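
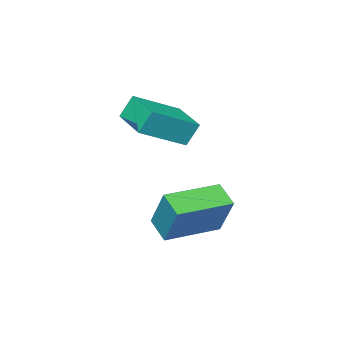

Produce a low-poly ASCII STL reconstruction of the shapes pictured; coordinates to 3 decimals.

solid 
facet normal -0.864 0.237 -0.444
outer loop
vertex 1.342 -1.677 2.054
vertex 1.89 -0.003 1.882
vertex 1.75 -1.905 1.137
endloop
endfacet
facet normal -0.309 -0.946 0.097
outer loop
vertex 3.47 -2.377 2.018
vertex 1.342 -1.677 2.054
vertex 1.75 -1.905 1.137
endloop
endfacet
facet normal -0.865 0.237 -0.443
outer loop
vertex 1.75 -1.905 1.137
vertex 1.89 -0.003 1.882
vertex 2.298 -0.231 0.964
endloop
endfacet
facet normal 0.396 -0.222 -0.891
outer loop
vertex 2.298 -0.231 0.964
vertex 3.47 -2.377 2.018
vertex 1.75 -1.905 1.137
endloop
endfacet
facet normal -0.396 0.221 0.891
outer loop
vertex 1.342 -1.677 2.054
vertex 3.61 -0.475 2.763
vertex 1.89 -0.003 1.882
endloop
endfacet
facet normal -0.310 -0.946 0.097
outer loop
vertex 3.062 -2.149 2.936
vertex 1.342 -1.677 2.054
vertex 3.47 -2.377 2.018
endloop
endfacet
facet normal -0.396 0.222 0.891
outer loop
vertex 3.062 -2.149 2.936
vertex 3.61 -0.475 2.763
vertex 1.342 -1.677 2.054
endloop
endfacet
facet normal 0.309 0.946 -0.097
outer loop
vertex 1.89 -0.003 1.882
vertex 3.61 -0.475 2.763
vertex 2.298 -0.231 0.964
endloop
endfacet
facet normal 0.396 -0.221 -0.891
outer loop
vertex 4.018 -0.703 1.846
vertex 3.47 -2.377 2.018
vertex 2.298 -0.231 0.964
endloop
endfacet
facet normal 0.310 0.946 -0.097
outer loop
vertex 2.298 -0.231 0.964
vertex 3.61 -0.475 2.763
vertex 4.018 -0.703 1.846
endloop
endfacet
facet normal 0.864 -0.237 0.443
outer loop
vertex 4.018 -0.703 1.846
vertex 3.062 -2.149 2.936
vertex 3.47 -2.377 2.018
endloop
endfacet
facet normal 0.864 -0.237 0.444
outer loop
vertex 3.61 -0.475 2.763
vertex 3.062 -2.149 2.936
vertex 4.018 -0.703 1.846
endloop
endfacet
facet normal -0.978 0.207 0.024
outer loop
vertex 1.756 0.19 -2.145
vertex 1.993 1.129 -0.545
vertex 1.934 1.097 -2.703
endloop
endfacet
facet normal -0.127 -0.502 -0.856
outer loop
vertex 4.047 0.651 -2.755
vertex 1.756 0.19 -2.145
vertex 1.934 1.097 -2.703
endloop
endfacet
facet normal -0.978 0.207 0.024
outer loop
vertex 1.934 1.097 -2.703
vertex 1.993 1.129 -0.545
vertex 2.171 2.036 -1.103
endloop
endfacet
facet normal 0.165 0.840 -0.517
outer loop
vertex 2.171 2.036 -1.103
vertex 4.047 0.651 -2.755
vertex 1.934 1.097 -2.703
endloop
endfacet
facet normal -0.165 -0.840 0.517
outer loop
vertex 1.756 0.19 -2.145
vertex 4.106 0.683 -0.597
vertex 1.993 1.129 -0.545
endloop
endfacet
facet normal -0.127 -0.502 -0.856
outer loop
vertex 3.869 -0.256 -2.197
vertex 1.756 0.19 -2.145
vertex 4.047 0.651 -2.755
endloop
endfacet
facet normal -0.165 -0.840 0.517
outer loop
vertex 3.869 -0.256 -2.197
vertex 4.106 0.683 -0.597
vertex 1.756 0.19 -2.145
endloop
endfacet
facet normal 0.127 0.502 0.856
outer loop
vertex 1.993 1.129 -0.545
vertex 4.106 0.683 -0.597
vertex 2.171 2.036 -1.103
endloop
endfacet
facet normal 0.165 0.840 -0.517
outer loop
vertex 4.284 1.59 -1.155
vertex 4.047 0.651 -2.755
vertex 2.171 2.036 -1.103
endloop
endfacet
facet normal 0.127 0.502 0.856
outer loop
vertex 2.171 2.036 -1.103
vertex 4.106 0.683 -0.597
vertex 4.284 1.59 -1.155
endloop
endfacet
facet normal 0.978 -0.207 -0.024
outer loop
vertex 4.284 1.59 -1.155
vertex 3.869 -0.256 -2.197
vertex 4.047 0.651 -2.755
endloop
endfacet
facet normal 0.978 -0.207 -0.024
outer loop
vertex 4.106 0.683 -0.597
vertex 3.869 -0.256 -2.197
vertex 4.284 1.59 -1.155
endloop
endfacet

endsolid


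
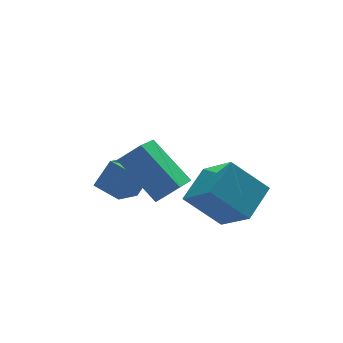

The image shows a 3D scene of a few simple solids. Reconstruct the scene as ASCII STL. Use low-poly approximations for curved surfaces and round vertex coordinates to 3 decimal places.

solid 
facet normal -0.556 -0.700 0.448
outer loop
vertex -2.011 -3.579 2.034
vertex -2.735 -2.141 3.383
vertex -2.775 -3.374 1.405
endloop
endfacet
facet normal 0.345 -0.685 -0.642
outer loop
vertex -1.745 -2.079 0.577
vertex -2.011 -3.579 2.034
vertex -2.775 -3.374 1.405
endloop
endfacet
facet normal -0.556 -0.700 0.448
outer loop
vertex -2.775 -3.374 1.405
vertex -2.735 -2.141 3.383
vertex -3.499 -1.936 2.754
endloop
endfacet
facet normal -0.756 0.203 -0.622
outer loop
vertex -3.499 -1.936 2.754
vertex -1.745 -2.079 0.577
vertex -2.775 -3.374 1.405
endloop
endfacet
facet normal 0.756 -0.203 0.622
outer loop
vertex -2.011 -3.579 2.034
vertex -1.705 -0.846 2.555
vertex -2.735 -2.141 3.383
endloop
endfacet
facet normal 0.345 -0.685 -0.642
outer loop
vertex -0.981 -2.284 1.206
vertex -2.011 -3.579 2.034
vertex -1.745 -2.079 0.577
endloop
endfacet
facet normal 0.756 -0.203 0.622
outer loop
vertex -0.981 -2.284 1.206
vertex -1.705 -0.846 2.555
vertex -2.011 -3.579 2.034
endloop
endfacet
facet normal -0.345 0.685 0.642
outer loop
vertex -2.735 -2.141 3.383
vertex -1.705 -0.846 2.555
vertex -3.499 -1.936 2.754
endloop
endfacet
facet normal -0.756 0.203 -0.622
outer loop
vertex -2.469 -0.641 1.926
vertex -1.745 -2.079 0.577
vertex -3.499 -1.936 2.754
endloop
endfacet
facet normal -0.345 0.685 0.642
outer loop
vertex -3.499 -1.936 2.754
vertex -1.705 -0.846 2.555
vertex -2.469 -0.641 1.926
endloop
endfacet
facet normal 0.556 0.700 -0.448
outer loop
vertex -2.469 -0.641 1.926
vertex -0.981 -2.284 1.206
vertex -1.745 -2.079 0.577
endloop
endfacet
facet normal 0.556 0.700 -0.448
outer loop
vertex -1.705 -0.846 2.555
vertex -0.981 -2.284 1.206
vertex -2.469 -0.641 1.926
endloop
endfacet
facet normal -0.749 -0.536 -0.390
outer loop
vertex 0.694 -3.345 -0.557
vertex -0.448 -2.646 0.677
vertex 0.309 -1.991 -1.68
endloop
endfacet
facet normal 0.627 -0.384 -0.678
outer loop
vertex 1.508 -1.134 -1.057
vertex 0.694 -3.345 -0.557
vertex 0.309 -1.991 -1.68
endloop
endfacet
facet normal -0.749 -0.536 -0.390
outer loop
vertex 0.309 -1.991 -1.68
vertex -0.448 -2.646 0.677
vertex -0.832 -1.293 -0.446
endloop
endfacet
facet normal -0.214 0.752 -0.623
outer loop
vertex -0.832 -1.293 -0.446
vertex 1.508 -1.134 -1.057
vertex 0.309 -1.991 -1.68
endloop
endfacet
facet normal 0.214 -0.752 0.624
outer loop
vertex 0.694 -3.345 -0.557
vertex 0.751 -1.789 1.3
vertex -0.448 -2.646 0.677
endloop
endfacet
facet normal 0.627 -0.384 -0.677
outer loop
vertex 1.892 -2.487 0.066
vertex 0.694 -3.345 -0.557
vertex 1.508 -1.134 -1.057
endloop
endfacet
facet normal 0.214 -0.752 0.623
outer loop
vertex 1.892 -2.487 0.066
vertex 0.751 -1.789 1.3
vertex 0.694 -3.345 -0.557
endloop
endfacet
facet normal -0.627 0.384 0.678
outer loop
vertex -0.448 -2.646 0.677
vertex 0.751 -1.789 1.3
vertex -0.832 -1.293 -0.446
endloop
endfacet
facet normal -0.214 0.752 -0.624
outer loop
vertex 0.366 -0.435 0.177
vertex 1.508 -1.134 -1.057
vertex -0.832 -1.293 -0.446
endloop
endfacet
facet normal -0.627 0.384 0.678
outer loop
vertex -0.832 -1.293 -0.446
vertex 0.751 -1.789 1.3
vertex 0.366 -0.435 0.177
endloop
endfacet
facet normal 0.749 0.536 0.390
outer loop
vertex 0.366 -0.435 0.177
vertex 1.892 -2.487 0.066
vertex 1.508 -1.134 -1.057
endloop
endfacet
facet normal 0.749 0.536 0.389
outer loop
vertex 0.751 -1.789 1.3
vertex 1.892 -2.487 0.066
vertex 0.366 -0.435 0.177
endloop
endfacet
facet normal -0.539 -0.043 -0.841
outer loop
vertex -3.094 1.177 -0.679
vertex -1.987 2.102 -1.436
vertex -2.542 0.265 -0.986
endloop
endfacet
facet normal -0.679 -0.568 0.465
outer loop
vertex -1.873 0.318 0.056
vertex -3.094 1.177 -0.679
vertex -2.542 0.265 -0.986
endloop
endfacet
facet normal -0.540 -0.043 -0.841
outer loop
vertex -2.542 0.265 -0.986
vertex -1.987 2.102 -1.436
vertex -1.435 1.19 -1.744
endloop
endfacet
facet normal 0.497 -0.822 -0.277
outer loop
vertex -1.435 1.19 -1.744
vertex -1.873 0.318 0.056
vertex -2.542 0.265 -0.986
endloop
endfacet
facet normal -0.497 0.822 0.277
outer loop
vertex -3.094 1.177 -0.679
vertex -1.318 2.155 -0.394
vertex -1.987 2.102 -1.436
endloop
endfacet
facet normal -0.679 -0.568 0.465
outer loop
vertex -2.425 1.23 0.364
vertex -3.094 1.177 -0.679
vertex -1.873 0.318 0.056
endloop
endfacet
facet normal -0.497 0.822 0.277
outer loop
vertex -2.425 1.23 0.364
vertex -1.318 2.155 -0.394
vertex -3.094 1.177 -0.679
endloop
endfacet
facet normal 0.679 0.568 -0.465
outer loop
vertex -1.987 2.102 -1.436
vertex -1.318 2.155 -0.394
vertex -1.435 1.19 -1.744
endloop
endfacet
facet normal 0.497 -0.822 -0.277
outer loop
vertex -0.766 1.243 -0.701
vertex -1.873 0.318 0.056
vertex -1.435 1.19 -1.744
endloop
endfacet
facet normal 0.680 0.568 -0.465
outer loop
vertex -1.435 1.19 -1.744
vertex -1.318 2.155 -0.394
vertex -0.766 1.243 -0.701
endloop
endfacet
facet normal 0.539 0.043 0.841
outer loop
vertex -0.766 1.243 -0.701
vertex -2.425 1.23 0.364
vertex -1.873 0.318 0.056
endloop
endfacet
facet normal 0.539 0.043 0.841
outer loop
vertex -1.318 2.155 -0.394
vertex -2.425 1.23 0.364
vertex -0.766 1.243 -0.701
endloop
endfacet

endsolid


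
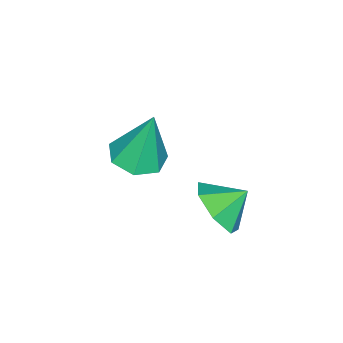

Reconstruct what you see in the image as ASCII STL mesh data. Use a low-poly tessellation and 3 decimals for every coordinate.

solid 
facet normal 0.061 -0.240 -0.969
outer loop
vertex 2.424 -2.713 0.438
vertex 1.565 -3.092 0.478
vertex 1.805 -2.207 0.274
endloop
endfacet
facet normal 0.579 0.783 0.228
outer loop
vertex 2.424 -2.713 0.438
vertex 1.805 -2.207 0.274
vertex 1.435 -2.588 2.522
endloop
endfacet
facet normal 0.062 -0.240 -0.969
outer loop
vertex 1.805 -2.207 0.274
vertex 1.565 -3.092 0.478
vertex 1.006 -2.368 0.263
endloop
endfacet
facet normal -0.198 0.971 0.132
outer loop
vertex 1.805 -2.207 0.274
vertex 1.006 -2.368 0.263
vertex 1.435 -2.588 2.522
endloop
endfacet
facet normal 0.061 -0.240 -0.969
outer loop
vertex 1.006 -2.368 0.263
vertex 1.565 -3.092 0.478
vertex 0.627 -3.074 0.414
endloop
endfacet
facet normal -0.842 0.497 0.208
outer loop
vertex 1.006 -2.368 0.263
vertex 0.627 -3.074 0.414
vertex 1.435 -2.588 2.522
endloop
endfacet
facet normal 0.062 -0.239 -0.969
outer loop
vertex 0.627 -3.074 0.414
vertex 1.565 -3.092 0.478
vertex 0.954 -3.794 0.612
endloop
endfacet
facet normal -0.871 -0.286 0.400
outer loop
vertex 0.627 -3.074 0.414
vertex 0.954 -3.794 0.612
vertex 1.435 -2.588 2.522
endloop
endfacet
facet normal 0.061 -0.238 -0.969
outer loop
vertex 0.954 -3.794 0.612
vertex 1.565 -3.092 0.478
vertex 1.741 -3.986 0.709
endloop
endfacet
facet normal -0.261 -0.785 0.562
outer loop
vertex 0.954 -3.794 0.612
vertex 1.741 -3.986 0.709
vertex 1.435 -2.588 2.522
endloop
endfacet
facet normal 0.061 -0.238 -0.969
outer loop
vertex 1.741 -3.986 0.709
vertex 1.565 -3.092 0.478
vertex 2.395 -3.505 0.632
endloop
endfacet
facet normal 0.528 -0.627 0.573
outer loop
vertex 1.741 -3.986 0.709
vertex 2.395 -3.505 0.632
vertex 1.435 -2.588 2.522
endloop
endfacet
facet normal 0.061 -0.240 -0.969
outer loop
vertex 2.395 -3.505 0.632
vertex 1.565 -3.092 0.478
vertex 2.424 -2.713 0.438
endloop
endfacet
facet normal 0.903 0.071 0.424
outer loop
vertex 2.395 -3.505 0.632
vertex 2.424 -2.713 0.438
vertex 1.435 -2.588 2.522
endloop
endfacet
facet normal 0.565 -0.598 -0.568
outer loop
vertex 2.922 -0.246 1.264
vertex 2.491 0.151 0.417
vertex 3.332 0.469 0.919
endloop
endfacet
facet normal 0.160 0.353 0.922
outer loop
vertex 2.922 -0.246 1.264
vertex 3.332 0.469 0.919
vertex 1.869 0.809 1.043
endloop
endfacet
facet normal 0.565 -0.599 -0.568
outer loop
vertex 3.332 0.469 0.919
vertex 2.491 0.151 0.417
vertex 3.109 0.944 0.196
endloop
endfacet
facet normal 0.237 0.844 0.481
outer loop
vertex 3.332 0.469 0.919
vertex 3.109 0.944 0.196
vertex 1.869 0.809 1.043
endloop
endfacet
facet normal 0.564 -0.598 -0.569
outer loop
vertex 3.109 0.944 0.196
vertex 2.491 0.151 0.417
vertex 2.42 0.823 -0.36
endloop
endfacet
facet normal -0.138 0.989 -0.044
outer loop
vertex 3.109 0.944 0.196
vertex 2.42 0.823 -0.36
vertex 1.869 0.809 1.043
endloop
endfacet
facet normal 0.565 -0.598 -0.569
outer loop
vertex 2.42 0.823 -0.36
vertex 2.491 0.151 0.417
vertex 1.784 0.195 -0.331
endloop
endfacet
facet normal -0.684 0.681 -0.262
outer loop
vertex 2.42 0.823 -0.36
vertex 1.784 0.195 -0.331
vertex 1.869 0.809 1.043
endloop
endfacet
facet normal 0.564 -0.599 -0.568
outer loop
vertex 1.784 0.195 -0.331
vertex 2.491 0.151 0.417
vertex 1.68 -0.466 0.262
endloop
endfacet
facet normal -0.989 0.150 -0.006
outer loop
vertex 1.784 0.195 -0.331
vertex 1.68 -0.466 0.262
vertex 1.869 0.809 1.043
endloop
endfacet
facet normal 0.564 -0.599 -0.568
outer loop
vertex 1.68 -0.466 0.262
vertex 2.491 0.151 0.417
vertex 2.187 -0.662 0.972
endloop
endfacet
facet normal -0.822 -0.203 0.531
outer loop
vertex 1.68 -0.466 0.262
vertex 2.187 -0.662 0.972
vertex 1.869 0.809 1.043
endloop
endfacet
facet normal 0.565 -0.599 -0.568
outer loop
vertex 2.187 -0.662 0.972
vertex 2.491 0.151 0.417
vertex 2.922 -0.246 1.264
endloop
endfacet
facet normal -0.311 -0.113 0.944
outer loop
vertex 2.187 -0.662 0.972
vertex 2.922 -0.246 1.264
vertex 1.869 0.809 1.043
endloop
endfacet

endsolid


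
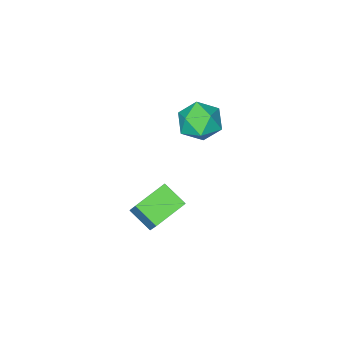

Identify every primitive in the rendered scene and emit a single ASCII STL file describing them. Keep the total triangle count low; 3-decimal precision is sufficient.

solid 
facet normal -0.959 -0.014 0.284
outer loop
vertex -1.223 -0.828 -2.448
vertex -0.825 0.121 -1.058
vertex -1.467 0.392 -3.211
endloop
endfacet
facet normal -0.230 -0.549 -0.804
outer loop
vertex 0.325 0.419 -3.742
vertex -1.223 -0.828 -2.448
vertex -1.467 0.392 -3.211
endloop
endfacet
facet normal -0.959 -0.015 0.284
outer loop
vertex -1.467 0.392 -3.211
vertex -0.825 0.121 -1.058
vertex -1.07 1.341 -1.821
endloop
endfacet
facet normal -0.168 0.836 -0.523
outer loop
vertex -1.07 1.341 -1.821
vertex 0.325 0.419 -3.742
vertex -1.467 0.392 -3.211
endloop
endfacet
facet normal 0.167 -0.836 0.523
outer loop
vertex -1.223 -0.828 -2.448
vertex 0.967 0.148 -1.589
vertex -0.825 0.121 -1.058
endloop
endfacet
facet normal -0.230 -0.549 -0.804
outer loop
vertex 0.57 -0.801 -2.979
vertex -1.223 -0.828 -2.448
vertex 0.325 0.419 -3.742
endloop
endfacet
facet normal 0.167 -0.836 0.523
outer loop
vertex 0.57 -0.801 -2.979
vertex 0.967 0.148 -1.589
vertex -1.223 -0.828 -2.448
endloop
endfacet
facet normal 0.230 0.549 0.804
outer loop
vertex -0.825 0.121 -1.058
vertex 0.967 0.148 -1.589
vertex -1.07 1.341 -1.821
endloop
endfacet
facet normal -0.167 0.836 -0.523
outer loop
vertex 0.723 1.368 -2.352
vertex 0.325 0.419 -3.742
vertex -1.07 1.341 -1.821
endloop
endfacet
facet normal 0.230 0.549 0.804
outer loop
vertex -1.07 1.341 -1.821
vertex 0.967 0.148 -1.589
vertex 0.723 1.368 -2.352
endloop
endfacet
facet normal 0.959 0.015 -0.284
outer loop
vertex 0.723 1.368 -2.352
vertex 0.57 -0.801 -2.979
vertex 0.325 0.419 -3.742
endloop
endfacet
facet normal 0.959 0.014 -0.284
outer loop
vertex 0.967 0.148 -1.589
vertex 0.57 -0.801 -2.979
vertex 0.723 1.368 -2.352
endloop
endfacet
facet normal -0.566 0.705 0.428
outer loop
vertex -3.009 1.61 2.853
vertex -3.545 0.786 3.501
vertex -2.576 1.316 3.909
endloop
endfacet
facet normal 0.070 0.968 0.241
outer loop
vertex -3.009 1.61 2.853
vertex -2.576 1.316 3.909
vertex -1.847 1.489 3.0
endloop
endfacet
facet normal 0.150 0.874 -0.463
outer loop
vertex -3.009 1.61 2.853
vertex -1.847 1.489 3.0
vertex -2.365 1.065 2.032
endloop
endfacet
facet normal -0.438 0.552 -0.710
outer loop
vertex -3.009 1.61 2.853
vertex -2.365 1.065 2.032
vertex -3.415 0.63 2.341
endloop
endfacet
facet normal -0.880 0.448 -0.159
outer loop
vertex -3.009 1.61 2.853
vertex -3.415 0.63 2.341
vertex -3.545 0.786 3.501
endloop
endfacet
facet normal 0.574 0.586 0.572
outer loop
vertex -1.847 1.489 3.0
vertex -2.576 1.316 3.909
vertex -1.665 0.59 3.739
endloop
endfacet
facet normal -0.456 0.159 0.876
outer loop
vertex -2.576 1.316 3.909
vertex -3.545 0.786 3.501
vertex -2.715 0.155 4.048
endloop
endfacet
facet normal -0.964 -0.256 -0.074
outer loop
vertex -3.545 0.786 3.501
vertex -3.415 0.63 2.341
vertex -3.233 -0.269 3.08
endloop
endfacet
facet normal -0.248 -0.086 -0.965
outer loop
vertex -3.415 0.63 2.341
vertex -2.365 1.065 2.032
vertex -2.504 -0.096 2.171
endloop
endfacet
facet normal 0.702 0.433 -0.565
outer loop
vertex -2.365 1.065 2.032
vertex -1.847 1.489 3.0
vertex -1.535 0.434 2.579
endloop
endfacet
facet normal 0.438 -0.552 0.710
outer loop
vertex -2.071 -0.39 3.227
vertex -1.665 0.59 3.739
vertex -2.715 0.155 4.048
endloop
endfacet
facet normal -0.150 -0.874 0.463
outer loop
vertex -2.071 -0.39 3.227
vertex -2.715 0.155 4.048
vertex -3.233 -0.269 3.08
endloop
endfacet
facet normal -0.070 -0.968 -0.241
outer loop
vertex -2.071 -0.39 3.227
vertex -3.233 -0.269 3.08
vertex -2.504 -0.096 2.171
endloop
endfacet
facet normal 0.566 -0.705 -0.428
outer loop
vertex -2.071 -0.39 3.227
vertex -2.504 -0.096 2.171
vertex -1.535 0.434 2.579
endloop
endfacet
facet normal 0.880 -0.448 0.159
outer loop
vertex -2.071 -0.39 3.227
vertex -1.535 0.434 2.579
vertex -1.665 0.59 3.739
endloop
endfacet
facet normal 0.248 0.086 0.965
outer loop
vertex -2.715 0.155 4.048
vertex -1.665 0.59 3.739
vertex -2.576 1.316 3.909
endloop
endfacet
facet normal -0.702 -0.433 0.565
outer loop
vertex -3.233 -0.269 3.08
vertex -2.715 0.155 4.048
vertex -3.545 0.786 3.501
endloop
endfacet
facet normal -0.574 -0.586 -0.572
outer loop
vertex -2.504 -0.096 2.171
vertex -3.233 -0.269 3.08
vertex -3.415 0.63 2.341
endloop
endfacet
facet normal 0.456 -0.159 -0.876
outer loop
vertex -1.535 0.434 2.579
vertex -2.504 -0.096 2.171
vertex -2.365 1.065 2.032
endloop
endfacet
facet normal 0.964 0.256 0.074
outer loop
vertex -1.665 0.59 3.739
vertex -1.535 0.434 2.579
vertex -1.847 1.489 3.0
endloop
endfacet

endsolid


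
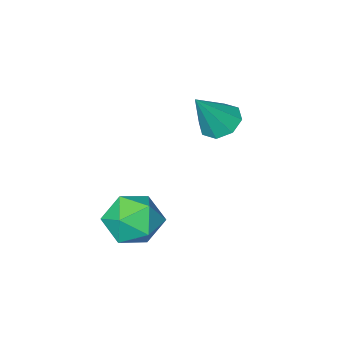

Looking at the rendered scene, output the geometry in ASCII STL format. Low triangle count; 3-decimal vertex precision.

solid 
facet normal -0.569 -0.021 -0.822
outer loop
vertex -3.789 3.87 2.224
vertex -4.266 3.372 2.567
vertex -4.224 4.139 2.518
endloop
endfacet
facet normal 0.555 0.830 0.062
outer loop
vertex -3.789 3.87 2.224
vertex -4.224 4.139 2.518
vertex -3.294 3.408 3.973
endloop
endfacet
facet normal -0.569 -0.021 -0.822
outer loop
vertex -4.224 4.139 2.518
vertex -4.266 3.372 2.567
vertex -4.683 3.959 2.84
endloop
endfacet
facet normal -0.024 0.887 0.461
outer loop
vertex -4.224 4.139 2.518
vertex -4.683 3.959 2.84
vertex -3.294 3.408 3.973
endloop
endfacet
facet normal -0.568 -0.021 -0.823
outer loop
vertex -4.683 3.959 2.84
vertex -4.266 3.372 2.567
vertex -4.898 3.435 3.002
endloop
endfacet
facet normal -0.462 0.430 0.776
outer loop
vertex -4.683 3.959 2.84
vertex -4.898 3.435 3.002
vertex -3.294 3.408 3.973
endloop
endfacet
facet normal -0.568 -0.021 -0.823
outer loop
vertex -4.898 3.435 3.002
vertex -4.266 3.372 2.567
vertex -4.743 2.874 2.909
endloop
endfacet
facet normal -0.501 -0.275 0.821
outer loop
vertex -4.898 3.435 3.002
vertex -4.743 2.874 2.909
vertex -3.294 3.408 3.973
endloop
endfacet
facet normal -0.568 -0.021 -0.823
outer loop
vertex -4.743 2.874 2.909
vertex -4.266 3.372 2.567
vertex -4.309 2.605 2.616
endloop
endfacet
facet normal -0.119 -0.813 0.570
outer loop
vertex -4.743 2.874 2.909
vertex -4.309 2.605 2.616
vertex -3.294 3.408 3.973
endloop
endfacet
facet normal -0.568 -0.021 -0.823
outer loop
vertex -4.309 2.605 2.616
vertex -4.266 3.372 2.567
vertex -3.849 2.785 2.294
endloop
endfacet
facet normal 0.461 -0.871 0.171
outer loop
vertex -4.309 2.605 2.616
vertex -3.849 2.785 2.294
vertex -3.294 3.408 3.973
endloop
endfacet
facet normal -0.568 -0.021 -0.823
outer loop
vertex -3.849 2.785 2.294
vertex -4.266 3.372 2.567
vertex -3.634 3.309 2.132
endloop
endfacet
facet normal 0.899 -0.413 -0.144
outer loop
vertex -3.849 2.785 2.294
vertex -3.634 3.309 2.132
vertex -3.294 3.408 3.973
endloop
endfacet
facet normal -0.568 -0.022 -0.823
outer loop
vertex -3.634 3.309 2.132
vertex -4.266 3.372 2.567
vertex -3.789 3.87 2.224
endloop
endfacet
facet normal 0.938 0.290 -0.189
outer loop
vertex -3.634 3.309 2.132
vertex -3.789 3.87 2.224
vertex -3.294 3.408 3.973
endloop
endfacet
facet normal -0.423 0.819 -0.386
outer loop
vertex -0.962 4.367 -1.206
vertex -1.622 4.418 -0.375
vertex -0.685 4.918 -0.341
endloop
endfacet
facet normal 0.263 0.773 -0.577
outer loop
vertex -0.962 4.367 -1.206
vertex -0.685 4.918 -0.341
vertex 0.031 4.307 -0.833
endloop
endfacet
facet normal 0.356 0.155 -0.922
outer loop
vertex -0.962 4.367 -1.206
vertex 0.031 4.307 -0.833
vertex -0.463 3.43 -1.171
endloop
endfacet
facet normal -0.274 -0.181 -0.945
outer loop
vertex -0.962 4.367 -1.206
vertex -0.463 3.43 -1.171
vertex -1.484 3.498 -0.888
endloop
endfacet
facet normal -0.755 0.229 -0.614
outer loop
vertex -0.962 4.367 -1.206
vertex -1.484 3.498 -0.888
vertex -1.622 4.418 -0.375
endloop
endfacet
facet normal 0.656 0.754 0.018
outer loop
vertex 0.031 4.307 -0.833
vertex -0.685 4.918 -0.341
vertex -0.016 4.322 0.228
endloop
endfacet
facet normal -0.454 0.829 0.326
outer loop
vertex -0.685 4.918 -0.341
vertex -1.622 4.418 -0.375
vertex -1.037 4.39 0.511
endloop
endfacet
facet normal -0.991 -0.125 -0.042
outer loop
vertex -1.622 4.418 -0.375
vertex -1.484 3.498 -0.888
vertex -1.531 3.513 0.173
endloop
endfacet
facet normal -0.212 -0.789 -0.577
outer loop
vertex -1.484 3.498 -0.888
vertex -0.463 3.43 -1.171
vertex -0.815 2.902 -0.319
endloop
endfacet
facet normal 0.805 -0.246 -0.540
outer loop
vertex -0.463 3.43 -1.171
vertex 0.031 4.307 -0.833
vertex 0.122 3.402 -0.285
endloop
endfacet
facet normal 0.274 0.181 0.945
outer loop
vertex -0.538 3.453 0.546
vertex -0.016 4.322 0.228
vertex -1.037 4.39 0.511
endloop
endfacet
facet normal -0.356 -0.155 0.922
outer loop
vertex -0.538 3.453 0.546
vertex -1.037 4.39 0.511
vertex -1.531 3.513 0.173
endloop
endfacet
facet normal -0.263 -0.773 0.577
outer loop
vertex -0.538 3.453 0.546
vertex -1.531 3.513 0.173
vertex -0.815 2.902 -0.319
endloop
endfacet
facet normal 0.423 -0.819 0.386
outer loop
vertex -0.538 3.453 0.546
vertex -0.815 2.902 -0.319
vertex 0.122 3.402 -0.285
endloop
endfacet
facet normal 0.755 -0.229 0.614
outer loop
vertex -0.538 3.453 0.546
vertex 0.122 3.402 -0.285
vertex -0.016 4.322 0.228
endloop
endfacet
facet normal 0.212 0.789 0.577
outer loop
vertex -1.037 4.39 0.511
vertex -0.016 4.322 0.228
vertex -0.685 4.918 -0.341
endloop
endfacet
facet normal -0.805 0.246 0.540
outer loop
vertex -1.531 3.513 0.173
vertex -1.037 4.39 0.511
vertex -1.622 4.418 -0.375
endloop
endfacet
facet normal -0.656 -0.754 -0.018
outer loop
vertex -0.815 2.902 -0.319
vertex -1.531 3.513 0.173
vertex -1.484 3.498 -0.888
endloop
endfacet
facet normal 0.454 -0.829 -0.326
outer loop
vertex 0.122 3.402 -0.285
vertex -0.815 2.902 -0.319
vertex -0.463 3.43 -1.171
endloop
endfacet
facet normal 0.991 0.125 0.042
outer loop
vertex -0.016 4.322 0.228
vertex 0.122 3.402 -0.285
vertex 0.031 4.307 -0.833
endloop
endfacet

endsolid


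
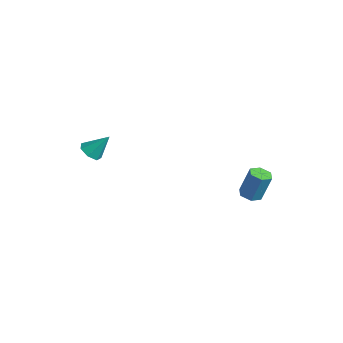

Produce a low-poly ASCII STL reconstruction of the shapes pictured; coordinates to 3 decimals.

solid 
facet normal -0.342 -0.560 -0.754
outer loop
vertex -3.548 -3.372 -0.004
vertex -3.79 -3.772 0.403
vertex -4.053 -3.271 0.15
endloop
endfacet
facet normal 0.118 0.963 -0.243
outer loop
vertex -3.548 -3.372 -0.004
vertex -4.053 -3.271 0.15
vertex -3.35 -3.048 1.377
endloop
endfacet
facet normal -0.340 -0.560 -0.755
outer loop
vertex -4.053 -3.271 0.15
vertex -3.79 -3.772 0.403
vertex -4.361 -3.548 0.494
endloop
endfacet
facet normal -0.550 0.818 0.166
outer loop
vertex -4.053 -3.271 0.15
vertex -4.361 -3.548 0.494
vertex -3.35 -3.048 1.377
endloop
endfacet
facet normal -0.341 -0.562 -0.754
outer loop
vertex -4.361 -3.548 0.494
vertex -3.79 -3.772 0.403
vertex -4.238 -3.993 0.77
endloop
endfacet
facet normal -0.702 0.225 0.676
outer loop
vertex -4.361 -3.548 0.494
vertex -4.238 -3.993 0.77
vertex -3.35 -3.048 1.377
endloop
endfacet
facet normal -0.341 -0.562 -0.754
outer loop
vertex -4.238 -3.993 0.77
vertex -3.79 -3.772 0.403
vertex -3.778 -4.272 0.77
endloop
endfacet
facet normal -0.224 -0.369 0.902
outer loop
vertex -4.238 -3.993 0.77
vertex -3.778 -4.272 0.77
vertex -3.35 -3.048 1.377
endloop
endfacet
facet normal -0.340 -0.562 -0.754
outer loop
vertex -3.778 -4.272 0.77
vertex -3.79 -3.772 0.403
vertex -3.326 -4.174 0.493
endloop
endfacet
facet normal 0.526 -0.518 0.674
outer loop
vertex -3.778 -4.272 0.77
vertex -3.326 -4.174 0.493
vertex -3.35 -3.048 1.377
endloop
endfacet
facet normal -0.340 -0.561 -0.755
outer loop
vertex -3.326 -4.174 0.493
vertex -3.79 -3.772 0.403
vertex -3.224 -3.773 0.149
endloop
endfacet
facet normal 0.980 -0.108 0.165
outer loop
vertex -3.326 -4.174 0.493
vertex -3.224 -3.773 0.149
vertex -3.35 -3.048 1.377
endloop
endfacet
facet normal -0.339 -0.562 -0.754
outer loop
vertex -3.224 -3.773 0.149
vertex -3.79 -3.772 0.403
vertex -3.548 -3.372 -0.004
endloop
endfacet
facet normal 0.798 0.552 -0.244
outer loop
vertex -3.224 -3.773 0.149
vertex -3.548 -3.372 -0.004
vertex -3.35 -3.048 1.377
endloop
endfacet
facet normal -0.195 -0.240 -0.951
outer loop
vertex 0.44 2.023 -2.425
vertex -0.056 2.3 -2.393
vertex 0.414 2.576 -2.559
endloop
endfacet
facet normal 0.980 -0.003 -0.201
outer loop
vertex 0.44 2.023 -2.425
vertex 0.414 2.576 -2.559
vertex 0.733 2.382 -0.999
endloop
endfacet
facet normal 0.980 -0.002 -0.201
outer loop
vertex 0.733 2.382 -0.999
vertex 0.414 2.576 -2.559
vertex 0.707 2.935 -1.132
endloop
endfacet
facet normal 0.194 0.238 0.952
outer loop
vertex 0.733 2.382 -0.999
vertex 0.707 2.935 -1.132
vertex 0.236 2.66 -0.967
endloop
endfacet
facet normal -0.195 -0.239 -0.951
outer loop
vertex 0.414 2.576 -2.559
vertex -0.056 2.3 -2.393
vertex -0.082 2.854 -2.527
endloop
endfacet
facet normal 0.451 0.839 -0.304
outer loop
vertex 0.414 2.576 -2.559
vertex -0.082 2.854 -2.527
vertex 0.707 2.935 -1.132
endloop
endfacet
facet normal 0.451 0.839 -0.304
outer loop
vertex 0.707 2.935 -1.132
vertex -0.082 2.854 -2.527
vertex 0.21 3.213 -1.101
endloop
endfacet
facet normal 0.193 0.240 0.951
outer loop
vertex 0.707 2.935 -1.132
vertex 0.21 3.213 -1.101
vertex 0.236 2.66 -0.967
endloop
endfacet
facet normal -0.195 -0.239 -0.951
outer loop
vertex -0.082 2.854 -2.527
vertex -0.056 2.3 -2.393
vertex -0.553 2.578 -2.361
endloop
endfacet
facet normal -0.530 0.842 -0.103
outer loop
vertex -0.082 2.854 -2.527
vertex -0.553 2.578 -2.361
vertex 0.21 3.213 -1.101
endloop
endfacet
facet normal -0.530 0.841 -0.103
outer loop
vertex 0.21 3.213 -1.101
vertex -0.553 2.578 -2.361
vertex -0.26 2.937 -0.935
endloop
endfacet
facet normal 0.195 0.240 0.951
outer loop
vertex 0.21 3.213 -1.101
vertex -0.26 2.937 -0.935
vertex 0.236 2.66 -0.967
endloop
endfacet
facet normal -0.194 -0.238 -0.952
outer loop
vertex -0.553 2.578 -2.361
vertex -0.056 2.3 -2.393
vertex -0.527 2.025 -2.228
endloop
endfacet
facet normal -0.980 0.002 0.201
outer loop
vertex -0.553 2.578 -2.361
vertex -0.527 2.025 -2.228
vertex -0.26 2.937 -0.935
endloop
endfacet
facet normal -0.980 0.003 0.201
outer loop
vertex -0.26 2.937 -0.935
vertex -0.527 2.025 -2.228
vertex -0.234 2.384 -0.801
endloop
endfacet
facet normal 0.195 0.240 0.951
outer loop
vertex -0.26 2.937 -0.935
vertex -0.234 2.384 -0.801
vertex 0.236 2.66 -0.967
endloop
endfacet
facet normal -0.193 -0.240 -0.951
outer loop
vertex -0.527 2.025 -2.228
vertex -0.056 2.3 -2.393
vertex -0.03 1.747 -2.259
endloop
endfacet
facet normal -0.451 -0.839 0.304
outer loop
vertex -0.527 2.025 -2.228
vertex -0.03 1.747 -2.259
vertex -0.234 2.384 -0.801
endloop
endfacet
facet normal -0.451 -0.839 0.304
outer loop
vertex -0.234 2.384 -0.801
vertex -0.03 1.747 -2.259
vertex 0.262 2.106 -0.833
endloop
endfacet
facet normal 0.195 0.239 0.951
outer loop
vertex -0.234 2.384 -0.801
vertex 0.262 2.106 -0.833
vertex 0.236 2.66 -0.967
endloop
endfacet
facet normal -0.195 -0.240 -0.951
outer loop
vertex -0.03 1.747 -2.259
vertex -0.056 2.3 -2.393
vertex 0.44 2.023 -2.425
endloop
endfacet
facet normal 0.531 -0.841 0.103
outer loop
vertex -0.03 1.747 -2.259
vertex 0.44 2.023 -2.425
vertex 0.262 2.106 -0.833
endloop
endfacet
facet normal 0.530 -0.842 0.103
outer loop
vertex 0.262 2.106 -0.833
vertex 0.44 2.023 -2.425
vertex 0.733 2.382 -0.999
endloop
endfacet
facet normal 0.195 0.239 0.951
outer loop
vertex 0.262 2.106 -0.833
vertex 0.733 2.382 -0.999
vertex 0.236 2.66 -0.967
endloop
endfacet

endsolid


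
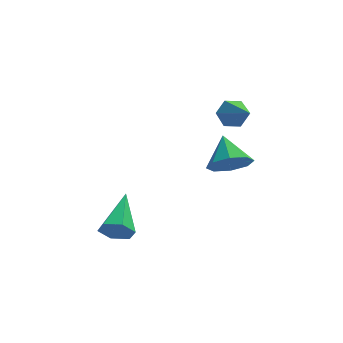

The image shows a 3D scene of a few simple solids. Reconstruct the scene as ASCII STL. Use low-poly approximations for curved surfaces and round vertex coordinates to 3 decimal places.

solid 
facet normal 0.082 -0.832 -0.549
outer loop
vertex 1.716 -1.339 0.338
vertex 1.148 -0.98 -0.29
vertex 2.059 -0.977 -0.159
endloop
endfacet
facet normal 0.704 0.247 0.666
outer loop
vertex 1.716 -1.339 0.338
vertex 2.059 -0.977 -0.159
vertex 1.032 0.2 0.49
endloop
endfacet
facet normal 0.082 -0.832 -0.549
outer loop
vertex 2.059 -0.977 -0.159
vertex 1.148 -0.98 -0.29
vertex 1.868 -0.617 -0.733
endloop
endfacet
facet normal 0.781 0.613 0.124
outer loop
vertex 2.059 -0.977 -0.159
vertex 1.868 -0.617 -0.733
vertex 1.032 0.2 0.49
endloop
endfacet
facet normal 0.081 -0.831 -0.550
outer loop
vertex 1.868 -0.617 -0.733
vertex 1.148 -0.98 -0.29
vertex 1.256 -0.469 -1.047
endloop
endfacet
facet normal 0.376 0.868 -0.323
outer loop
vertex 1.868 -0.617 -0.733
vertex 1.256 -0.469 -1.047
vertex 1.032 0.2 0.49
endloop
endfacet
facet normal 0.083 -0.831 -0.549
outer loop
vertex 1.256 -0.469 -1.047
vertex 1.148 -0.98 -0.29
vertex 0.581 -0.621 -0.919
endloop
endfacet
facet normal -0.274 0.866 -0.417
outer loop
vertex 1.256 -0.469 -1.047
vertex 0.581 -0.621 -0.919
vertex 1.032 0.2 0.49
endloop
endfacet
facet normal 0.083 -0.831 -0.550
outer loop
vertex 0.581 -0.621 -0.919
vertex 1.148 -0.98 -0.29
vertex 0.238 -0.984 -0.422
endloop
endfacet
facet normal -0.789 0.607 -0.101
outer loop
vertex 0.581 -0.621 -0.919
vertex 0.238 -0.984 -0.422
vertex 1.032 0.2 0.49
endloop
endfacet
facet normal 0.083 -0.832 -0.549
outer loop
vertex 0.238 -0.984 -0.422
vertex 1.148 -0.98 -0.29
vertex 0.429 -1.344 0.152
endloop
endfacet
facet normal -0.865 0.242 0.439
outer loop
vertex 0.238 -0.984 -0.422
vertex 0.429 -1.344 0.152
vertex 1.032 0.2 0.49
endloop
endfacet
facet normal 0.082 -0.831 -0.550
outer loop
vertex 0.429 -1.344 0.152
vertex 1.148 -0.98 -0.29
vertex 1.041 -1.492 0.467
endloop
endfacet
facet normal -0.460 -0.015 0.888
outer loop
vertex 0.429 -1.344 0.152
vertex 1.041 -1.492 0.467
vertex 1.032 0.2 0.49
endloop
endfacet
facet normal 0.083 -0.831 -0.550
outer loop
vertex 1.041 -1.492 0.467
vertex 1.148 -0.98 -0.29
vertex 1.716 -1.339 0.338
endloop
endfacet
facet normal 0.190 -0.012 0.982
outer loop
vertex 1.041 -1.492 0.467
vertex 1.716 -1.339 0.338
vertex 1.032 0.2 0.49
endloop
endfacet
facet normal -0.219 0.798 -0.561
outer loop
vertex 2.225 3.316 -1.349
vertex 1.944 3.637 -0.782
vertex 2.633 3.721 -0.932
endloop
endfacet
facet normal 0.818 -0.422 -0.390
outer loop
vertex 2.225 3.316 -1.349
vertex 2.633 3.721 -0.932
vertex 2.376 2.063 0.322
endloop
endfacet
facet normal -0.219 0.799 -0.560
outer loop
vertex 2.633 3.721 -0.932
vertex 1.944 3.637 -0.782
vertex 2.352 4.041 -0.365
endloop
endfacet
facet normal 0.916 0.141 0.374
outer loop
vertex 2.633 3.721 -0.932
vertex 2.352 4.041 -0.365
vertex 2.376 2.063 0.322
endloop
endfacet
facet normal -0.218 0.799 -0.560
outer loop
vertex 2.352 4.041 -0.365
vertex 1.944 3.637 -0.782
vertex 1.663 3.958 -0.215
endloop
endfacet
facet normal 0.164 0.325 0.931
outer loop
vertex 2.352 4.041 -0.365
vertex 1.663 3.958 -0.215
vertex 2.376 2.063 0.322
endloop
endfacet
facet normal -0.219 0.798 -0.561
outer loop
vertex 1.663 3.958 -0.215
vertex 1.944 3.637 -0.782
vertex 1.255 3.553 -0.632
endloop
endfacet
facet normal -0.687 -0.053 0.724
outer loop
vertex 1.663 3.958 -0.215
vertex 1.255 3.553 -0.632
vertex 2.376 2.063 0.322
endloop
endfacet
facet normal -0.219 0.798 -0.561
outer loop
vertex 1.255 3.553 -0.632
vertex 1.944 3.637 -0.782
vertex 1.536 3.232 -1.199
endloop
endfacet
facet normal -0.786 -0.617 -0.040
outer loop
vertex 1.255 3.553 -0.632
vertex 1.536 3.232 -1.199
vertex 2.376 2.063 0.322
endloop
endfacet
facet normal -0.219 0.798 -0.561
outer loop
vertex 1.536 3.232 -1.199
vertex 1.944 3.637 -0.782
vertex 2.225 3.316 -1.349
endloop
endfacet
facet normal -0.032 -0.801 -0.598
outer loop
vertex 1.536 3.232 -1.199
vertex 2.225 3.316 -1.349
vertex 2.376 2.063 0.322
endloop
endfacet
facet normal -0.267 -0.894 -0.359
outer loop
vertex -2.95 -1.252 -3.188
vertex -3.153 -0.932 -3.835
vertex -2.451 -1.179 -3.742
endloop
endfacet
facet normal 0.745 -0.144 0.652
outer loop
vertex -2.95 -1.252 -3.188
vertex -2.451 -1.179 -3.742
vertex -2.607 0.892 -3.105
endloop
endfacet
facet normal -0.268 -0.895 -0.357
outer loop
vertex -2.451 -1.179 -3.742
vertex -3.153 -0.932 -3.835
vertex -2.653 -0.86 -4.39
endloop
endfacet
facet normal 0.963 0.143 -0.230
outer loop
vertex -2.451 -1.179 -3.742
vertex -2.653 -0.86 -4.39
vertex -2.607 0.892 -3.105
endloop
endfacet
facet normal -0.268 -0.895 -0.357
outer loop
vertex -2.653 -0.86 -4.39
vertex -3.153 -0.932 -3.835
vertex -3.355 -0.613 -4.483
endloop
endfacet
facet normal 0.299 0.559 -0.773
outer loop
vertex -2.653 -0.86 -4.39
vertex -3.355 -0.613 -4.483
vertex -2.607 0.892 -3.105
endloop
endfacet
facet normal -0.267 -0.895 -0.357
outer loop
vertex -3.355 -0.613 -4.483
vertex -3.153 -0.932 -3.835
vertex -3.855 -0.685 -3.929
endloop
endfacet
facet normal -0.581 0.687 -0.435
outer loop
vertex -3.355 -0.613 -4.483
vertex -3.855 -0.685 -3.929
vertex -2.607 0.892 -3.105
endloop
endfacet
facet normal -0.267 -0.895 -0.358
outer loop
vertex -3.855 -0.685 -3.929
vertex -3.153 -0.932 -3.835
vertex -3.652 -1.005 -3.281
endloop
endfacet
facet normal -0.800 0.399 0.448
outer loop
vertex -3.855 -0.685 -3.929
vertex -3.652 -1.005 -3.281
vertex -2.607 0.892 -3.105
endloop
endfacet
facet normal -0.267 -0.894 -0.359
outer loop
vertex -3.652 -1.005 -3.281
vertex -3.153 -0.932 -3.835
vertex -2.95 -1.252 -3.188
endloop
endfacet
facet normal -0.137 -0.016 0.990
outer loop
vertex -3.652 -1.005 -3.281
vertex -2.95 -1.252 -3.188
vertex -2.607 0.892 -3.105
endloop
endfacet

endsolid


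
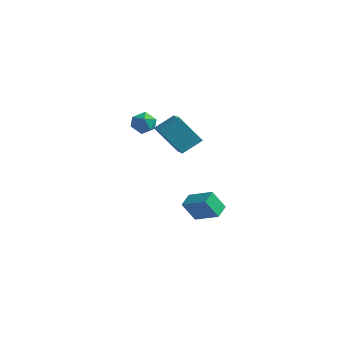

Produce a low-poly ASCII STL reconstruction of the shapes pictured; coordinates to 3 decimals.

solid 
facet normal -0.911 -0.004 -0.412
outer loop
vertex 0.471 0.244 -3.748
vertex 0.336 1.107 -3.458
vertex 0.983 0.706 -4.885
endloop
endfacet
facet normal 0.147 -0.938 -0.315
outer loop
vertex 2.404 0.713 -4.242
vertex 0.471 0.244 -3.748
vertex 0.983 0.706 -4.885
endloop
endfacet
facet normal -0.911 -0.004 -0.412
outer loop
vertex 0.983 0.706 -4.885
vertex 0.336 1.107 -3.458
vertex 0.848 1.569 -4.595
endloop
endfacet
facet normal 0.385 0.348 -0.855
outer loop
vertex 0.848 1.569 -4.595
vertex 2.404 0.713 -4.242
vertex 0.983 0.706 -4.885
endloop
endfacet
facet normal -0.385 -0.348 0.855
outer loop
vertex 0.471 0.244 -3.748
vertex 1.757 1.114 -2.815
vertex 0.336 1.107 -3.458
endloop
endfacet
facet normal 0.147 -0.938 -0.315
outer loop
vertex 1.892 0.251 -3.105
vertex 0.471 0.244 -3.748
vertex 2.404 0.713 -4.242
endloop
endfacet
facet normal -0.385 -0.348 0.855
outer loop
vertex 1.892 0.251 -3.105
vertex 1.757 1.114 -2.815
vertex 0.471 0.244 -3.748
endloop
endfacet
facet normal -0.147 0.938 0.315
outer loop
vertex 0.336 1.107 -3.458
vertex 1.757 1.114 -2.815
vertex 0.848 1.569 -4.595
endloop
endfacet
facet normal 0.385 0.348 -0.855
outer loop
vertex 2.269 1.576 -3.952
vertex 2.404 0.713 -4.242
vertex 0.848 1.569 -4.595
endloop
endfacet
facet normal -0.147 0.938 0.315
outer loop
vertex 0.848 1.569 -4.595
vertex 1.757 1.114 -2.815
vertex 2.269 1.576 -3.952
endloop
endfacet
facet normal 0.911 0.004 0.412
outer loop
vertex 2.269 1.576 -3.952
vertex 1.892 0.251 -3.105
vertex 2.404 0.713 -4.242
endloop
endfacet
facet normal 0.911 0.004 0.412
outer loop
vertex 1.757 1.114 -2.815
vertex 1.892 0.251 -3.105
vertex 2.269 1.576 -3.952
endloop
endfacet
facet normal -0.643 -0.157 0.749
outer loop
vertex 0.896 -2.443 2.824
vertex 1.489 -1.549 3.521
vertex -0.359 -1.006 2.048
endloop
endfacet
facet normal -0.464 -0.699 -0.545
outer loop
vertex 0.851 -0.711 0.639
vertex 0.896 -2.443 2.824
vertex -0.359 -1.006 2.048
endloop
endfacet
facet normal -0.643 -0.156 0.750
outer loop
vertex -0.359 -1.006 2.048
vertex 1.489 -1.549 3.521
vertex 0.235 -0.111 2.744
endloop
endfacet
facet normal -0.609 0.698 -0.377
outer loop
vertex 0.235 -0.111 2.744
vertex 0.851 -0.711 0.639
vertex -0.359 -1.006 2.048
endloop
endfacet
facet normal 0.609 -0.698 0.377
outer loop
vertex 0.896 -2.443 2.824
vertex 2.699 -1.254 2.112
vertex 1.489 -1.549 3.521
endloop
endfacet
facet normal -0.464 -0.699 -0.544
outer loop
vertex 2.105 -2.149 1.416
vertex 0.896 -2.443 2.824
vertex 0.851 -0.711 0.639
endloop
endfacet
facet normal 0.609 -0.698 0.377
outer loop
vertex 2.105 -2.149 1.416
vertex 2.699 -1.254 2.112
vertex 0.896 -2.443 2.824
endloop
endfacet
facet normal 0.464 0.699 0.545
outer loop
vertex 1.489 -1.549 3.521
vertex 2.699 -1.254 2.112
vertex 0.235 -0.111 2.744
endloop
endfacet
facet normal -0.609 0.698 -0.377
outer loop
vertex 1.444 0.183 1.336
vertex 0.851 -0.711 0.639
vertex 0.235 -0.111 2.744
endloop
endfacet
facet normal 0.464 0.699 0.544
outer loop
vertex 0.235 -0.111 2.744
vertex 2.699 -1.254 2.112
vertex 1.444 0.183 1.336
endloop
endfacet
facet normal 0.644 0.157 -0.749
outer loop
vertex 1.444 0.183 1.336
vertex 2.105 -2.149 1.416
vertex 0.851 -0.711 0.639
endloop
endfacet
facet normal 0.643 0.156 -0.750
outer loop
vertex 2.699 -1.254 2.112
vertex 2.105 -2.149 1.416
vertex 1.444 0.183 1.336
endloop
endfacet
facet normal -0.645 0.105 0.757
outer loop
vertex -1.536 -0.795 2.478
vertex -1.342 -1.468 2.737
vertex -0.974 -0.86 2.966
endloop
endfacet
facet normal -0.391 0.738 0.549
outer loop
vertex -1.536 -0.795 2.478
vertex -0.974 -0.86 2.966
vertex -0.912 -0.395 2.385
endloop
endfacet
facet normal -0.549 0.824 -0.142
outer loop
vertex -1.536 -0.795 2.478
vertex -0.912 -0.395 2.385
vertex -1.241 -0.716 1.797
endloop
endfacet
facet normal -0.900 0.243 -0.362
outer loop
vertex -1.536 -0.795 2.478
vertex -1.241 -0.716 1.797
vertex -1.507 -1.379 2.014
endloop
endfacet
facet normal -0.960 -0.202 0.194
outer loop
vertex -1.536 -0.795 2.478
vertex -1.507 -1.379 2.014
vertex -1.342 -1.468 2.737
endloop
endfacet
facet normal 0.319 0.723 0.613
outer loop
vertex -0.912 -0.395 2.385
vertex -0.974 -0.86 2.966
vertex -0.333 -0.821 2.586
endloop
endfacet
facet normal -0.091 -0.302 0.949
outer loop
vertex -0.974 -0.86 2.966
vertex -1.342 -1.468 2.737
vertex -0.599 -1.484 2.803
endloop
endfacet
facet normal -0.601 -0.798 0.039
outer loop
vertex -1.342 -1.468 2.737
vertex -1.507 -1.379 2.014
vertex -0.928 -1.805 2.215
endloop
endfacet
facet normal -0.505 -0.079 -0.860
outer loop
vertex -1.507 -1.379 2.014
vertex -1.241 -0.716 1.797
vertex -0.866 -1.34 1.634
endloop
endfacet
facet normal 0.063 0.861 -0.505
outer loop
vertex -1.241 -0.716 1.797
vertex -0.912 -0.395 2.385
vertex -0.498 -0.732 1.863
endloop
endfacet
facet normal 0.900 -0.243 0.362
outer loop
vertex -0.304 -1.405 2.122
vertex -0.333 -0.821 2.586
vertex -0.599 -1.484 2.803
endloop
endfacet
facet normal 0.549 -0.824 0.142
outer loop
vertex -0.304 -1.405 2.122
vertex -0.599 -1.484 2.803
vertex -0.928 -1.805 2.215
endloop
endfacet
facet normal 0.391 -0.738 -0.549
outer loop
vertex -0.304 -1.405 2.122
vertex -0.928 -1.805 2.215
vertex -0.866 -1.34 1.634
endloop
endfacet
facet normal 0.645 -0.105 -0.757
outer loop
vertex -0.304 -1.405 2.122
vertex -0.866 -1.34 1.634
vertex -0.498 -0.732 1.863
endloop
endfacet
facet normal 0.960 0.202 -0.194
outer loop
vertex -0.304 -1.405 2.122
vertex -0.498 -0.732 1.863
vertex -0.333 -0.821 2.586
endloop
endfacet
facet normal 0.505 0.079 0.860
outer loop
vertex -0.599 -1.484 2.803
vertex -0.333 -0.821 2.586
vertex -0.974 -0.86 2.966
endloop
endfacet
facet normal -0.063 -0.861 0.505
outer loop
vertex -0.928 -1.805 2.215
vertex -0.599 -1.484 2.803
vertex -1.342 -1.468 2.737
endloop
endfacet
facet normal -0.319 -0.723 -0.613
outer loop
vertex -0.866 -1.34 1.634
vertex -0.928 -1.805 2.215
vertex -1.507 -1.379 2.014
endloop
endfacet
facet normal 0.091 0.302 -0.949
outer loop
vertex -0.498 -0.732 1.863
vertex -0.866 -1.34 1.634
vertex -1.241 -0.716 1.797
endloop
endfacet
facet normal 0.601 0.798 -0.039
outer loop
vertex -0.333 -0.821 2.586
vertex -0.498 -0.732 1.863
vertex -0.912 -0.395 2.385
endloop
endfacet

endsolid


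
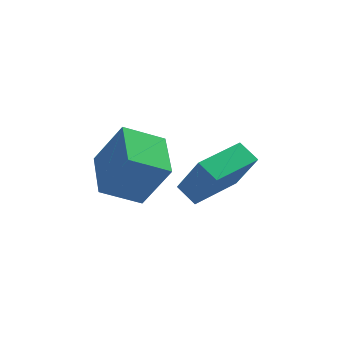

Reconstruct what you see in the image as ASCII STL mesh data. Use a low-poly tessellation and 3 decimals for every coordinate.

solid 
facet normal -0.469 0.183 -0.864
outer loop
vertex -0.177 1.834 -0.319
vertex 0.114 3.487 -0.127
vertex 1.105 1.692 -1.045
endloop
endfacet
facet normal -0.172 -0.979 -0.113
outer loop
vertex 1.926 1.373 0.467
vertex -0.177 1.834 -0.319
vertex 1.105 1.692 -1.045
endloop
endfacet
facet normal -0.469 0.183 -0.864
outer loop
vertex 1.105 1.692 -1.045
vertex 0.114 3.487 -0.127
vertex 1.396 3.346 -0.853
endloop
endfacet
facet normal 0.866 -0.095 -0.490
outer loop
vertex 1.396 3.346 -0.853
vertex 1.926 1.373 0.467
vertex 1.105 1.692 -1.045
endloop
endfacet
facet normal -0.866 0.096 0.490
outer loop
vertex -0.177 1.834 -0.319
vertex 0.935 3.168 1.385
vertex 0.114 3.487 -0.127
endloop
endfacet
facet normal -0.172 -0.979 -0.114
outer loop
vertex 0.644 1.514 1.193
vertex -0.177 1.834 -0.319
vertex 1.926 1.373 0.467
endloop
endfacet
facet normal -0.866 0.095 0.491
outer loop
vertex 0.644 1.514 1.193
vertex 0.935 3.168 1.385
vertex -0.177 1.834 -0.319
endloop
endfacet
facet normal 0.172 0.979 0.113
outer loop
vertex 0.114 3.487 -0.127
vertex 0.935 3.168 1.385
vertex 1.396 3.346 -0.853
endloop
endfacet
facet normal 0.866 -0.096 -0.491
outer loop
vertex 2.217 3.026 0.659
vertex 1.926 1.373 0.467
vertex 1.396 3.346 -0.853
endloop
endfacet
facet normal 0.173 0.978 0.113
outer loop
vertex 1.396 3.346 -0.853
vertex 0.935 3.168 1.385
vertex 2.217 3.026 0.659
endloop
endfacet
facet normal 0.469 -0.183 0.864
outer loop
vertex 2.217 3.026 0.659
vertex 0.644 1.514 1.193
vertex 1.926 1.373 0.467
endloop
endfacet
facet normal 0.469 -0.183 0.864
outer loop
vertex 0.935 3.168 1.385
vertex 0.644 1.514 1.193
vertex 2.217 3.026 0.659
endloop
endfacet
facet normal -0.853 -0.513 0.093
outer loop
vertex 3.186 1.025 0.041
vertex 2.83 1.685 0.418
vertex 2.7 1.575 -1.381
endloop
endfacet
facet normal 0.424 -0.786 -0.449
outer loop
vertex 4.33 2.555 -1.558
vertex 3.186 1.025 0.041
vertex 2.7 1.575 -1.381
endloop
endfacet
facet normal -0.853 -0.513 0.093
outer loop
vertex 2.7 1.575 -1.381
vertex 2.83 1.685 0.418
vertex 2.344 2.236 -1.004
endloop
endfacet
facet normal -0.303 0.344 -0.889
outer loop
vertex 2.344 2.236 -1.004
vertex 4.33 2.555 -1.558
vertex 2.7 1.575 -1.381
endloop
endfacet
facet normal 0.303 -0.344 0.889
outer loop
vertex 3.186 1.025 0.041
vertex 4.46 2.665 0.241
vertex 2.83 1.685 0.418
endloop
endfacet
facet normal 0.424 -0.786 -0.450
outer loop
vertex 4.816 2.004 -0.136
vertex 3.186 1.025 0.041
vertex 4.33 2.555 -1.558
endloop
endfacet
facet normal 0.303 -0.344 0.889
outer loop
vertex 4.816 2.004 -0.136
vertex 4.46 2.665 0.241
vertex 3.186 1.025 0.041
endloop
endfacet
facet normal -0.424 0.786 0.450
outer loop
vertex 2.83 1.685 0.418
vertex 4.46 2.665 0.241
vertex 2.344 2.236 -1.004
endloop
endfacet
facet normal -0.303 0.344 -0.889
outer loop
vertex 3.974 3.215 -1.181
vertex 4.33 2.555 -1.558
vertex 2.344 2.236 -1.004
endloop
endfacet
facet normal -0.424 0.787 0.449
outer loop
vertex 2.344 2.236 -1.004
vertex 4.46 2.665 0.241
vertex 3.974 3.215 -1.181
endloop
endfacet
facet normal 0.853 0.513 -0.093
outer loop
vertex 3.974 3.215 -1.181
vertex 4.816 2.004 -0.136
vertex 4.33 2.555 -1.558
endloop
endfacet
facet normal 0.853 0.513 -0.093
outer loop
vertex 4.46 2.665 0.241
vertex 4.816 2.004 -0.136
vertex 3.974 3.215 -1.181
endloop
endfacet

endsolid


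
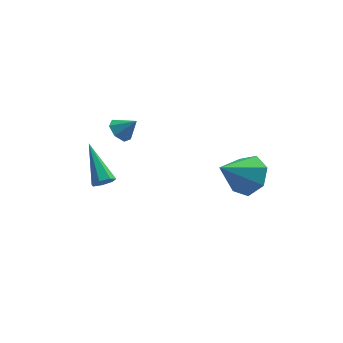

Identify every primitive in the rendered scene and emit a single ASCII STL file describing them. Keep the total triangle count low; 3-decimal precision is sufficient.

solid 
facet normal -0.694 0.154 -0.703
outer loop
vertex -2.239 3.554 1.544
vertex -2.66 3.168 1.875
vertex -2.57 3.819 1.929
endloop
endfacet
facet normal 0.722 0.674 0.157
outer loop
vertex -2.239 3.554 1.544
vertex -2.57 3.819 1.929
vertex -1.96 3.012 2.585
endloop
endfacet
facet normal -0.694 0.154 -0.704
outer loop
vertex -2.57 3.819 1.929
vertex -2.66 3.168 1.875
vertex -2.969 3.594 2.273
endloop
endfacet
facet normal 0.194 0.703 0.684
outer loop
vertex -2.57 3.819 1.929
vertex -2.969 3.594 2.273
vertex -1.96 3.012 2.585
endloop
endfacet
facet normal -0.694 0.154 -0.704
outer loop
vertex -2.969 3.594 2.273
vertex -2.66 3.168 1.875
vertex -3.135 3.048 2.317
endloop
endfacet
facet normal -0.216 0.143 0.966
outer loop
vertex -2.969 3.594 2.273
vertex -3.135 3.048 2.317
vertex -1.96 3.012 2.585
endloop
endfacet
facet normal -0.694 0.154 -0.704
outer loop
vertex -3.135 3.048 2.317
vertex -2.66 3.168 1.875
vertex -2.944 2.592 2.029
endloop
endfacet
facet normal -0.198 -0.581 0.789
outer loop
vertex -3.135 3.048 2.317
vertex -2.944 2.592 2.029
vertex -1.96 3.012 2.585
endloop
endfacet
facet normal -0.694 0.154 -0.703
outer loop
vertex -2.944 2.592 2.029
vertex -2.66 3.168 1.875
vertex -2.539 2.57 1.624
endloop
endfacet
facet normal 0.235 -0.929 0.286
outer loop
vertex -2.944 2.592 2.029
vertex -2.539 2.57 1.624
vertex -1.96 3.012 2.585
endloop
endfacet
facet normal -0.695 0.154 -0.702
outer loop
vertex -2.539 2.57 1.624
vertex -2.66 3.168 1.875
vertex -2.226 2.998 1.408
endloop
endfacet
facet normal 0.755 -0.635 -0.163
outer loop
vertex -2.539 2.57 1.624
vertex -2.226 2.998 1.408
vertex -1.96 3.012 2.585
endloop
endfacet
facet normal -0.695 0.156 -0.702
outer loop
vertex -2.226 2.998 1.408
vertex -2.66 3.168 1.875
vertex -2.239 3.554 1.544
endloop
endfacet
facet normal 0.972 0.077 -0.221
outer loop
vertex -2.226 2.998 1.408
vertex -2.239 3.554 1.544
vertex -1.96 3.012 2.585
endloop
endfacet
facet normal 0.694 0.336 -0.636
outer loop
vertex 2.841 0.465 1.961
vertex 2.419 -0.116 1.194
vertex 2.192 0.872 1.468
endloop
endfacet
facet normal -0.222 0.589 0.778
outer loop
vertex 2.841 0.465 1.961
vertex 2.192 0.872 1.468
vertex 1.121 -0.744 2.386
endloop
endfacet
facet normal 0.693 0.336 -0.638
outer loop
vertex 2.192 0.872 1.468
vertex 2.419 -0.116 1.194
vertex 1.713 0.536 0.77
endloop
endfacet
facet normal -0.752 0.622 0.217
outer loop
vertex 2.192 0.872 1.468
vertex 1.713 0.536 0.77
vertex 1.121 -0.744 2.386
endloop
endfacet
facet normal 0.693 0.336 -0.637
outer loop
vertex 1.713 0.536 0.77
vertex 2.419 -0.116 1.194
vertex 1.766 -0.292 0.391
endloop
endfacet
facet normal -0.954 0.073 -0.292
outer loop
vertex 1.713 0.536 0.77
vertex 1.766 -0.292 0.391
vertex 1.121 -0.744 2.386
endloop
endfacet
facet normal 0.693 0.336 -0.637
outer loop
vertex 1.766 -0.292 0.391
vertex 2.419 -0.116 1.194
vertex 2.31 -0.986 0.617
endloop
endfacet
facet normal -0.672 -0.645 -0.363
outer loop
vertex 1.766 -0.292 0.391
vertex 2.31 -0.986 0.617
vertex 1.121 -0.744 2.386
endloop
endfacet
facet normal 0.694 0.336 -0.637
outer loop
vertex 2.31 -0.986 0.617
vertex 2.419 -0.116 1.194
vertex 2.936 -1.026 1.278
endloop
endfacet
facet normal -0.121 -0.991 0.054
outer loop
vertex 2.31 -0.986 0.617
vertex 2.936 -1.026 1.278
vertex 1.121 -0.744 2.386
endloop
endfacet
facet normal 0.694 0.336 -0.637
outer loop
vertex 2.936 -1.026 1.278
vertex 2.419 -0.116 1.194
vertex 3.172 -0.38 1.876
endloop
endfacet
facet normal 0.286 -0.705 0.649
outer loop
vertex 2.936 -1.026 1.278
vertex 3.172 -0.38 1.876
vertex 1.121 -0.744 2.386
endloop
endfacet
facet normal 0.694 0.336 -0.636
outer loop
vertex 3.172 -0.38 1.876
vertex 2.419 -0.116 1.194
vertex 2.841 0.465 1.961
endloop
endfacet
facet normal 0.242 -0.003 0.970
outer loop
vertex 3.172 -0.38 1.876
vertex 2.841 0.465 1.961
vertex 1.121 -0.744 2.386
endloop
endfacet
facet normal 0.231 -0.786 -0.574
outer loop
vertex -2.899 2.897 -1.166
vertex -3.448 2.839 -1.308
vertex -3.044 3.147 -1.567
endloop
endfacet
facet normal 0.851 0.525 0.020
outer loop
vertex -2.899 2.897 -1.166
vertex -3.044 3.147 -1.567
vertex -3.952 4.561 -0.052
endloop
endfacet
facet normal 0.232 -0.786 -0.573
outer loop
vertex -3.044 3.147 -1.567
vertex -3.448 2.839 -1.308
vertex -3.493 3.165 -1.773
endloop
endfacet
facet normal 0.287 0.780 -0.556
outer loop
vertex -3.044 3.147 -1.567
vertex -3.493 3.165 -1.773
vertex -3.952 4.561 -0.052
endloop
endfacet
facet normal 0.231 -0.786 -0.573
outer loop
vertex -3.493 3.165 -1.773
vertex -3.448 2.839 -1.308
vertex -3.908 2.938 -1.629
endloop
endfacet
facet normal -0.532 0.583 -0.614
outer loop
vertex -3.493 3.165 -1.773
vertex -3.908 2.938 -1.629
vertex -3.952 4.561 -0.052
endloop
endfacet
facet normal 0.230 -0.787 -0.573
outer loop
vertex -3.908 2.938 -1.629
vertex -3.448 2.839 -1.308
vertex -3.976 2.637 -1.243
endloop
endfacet
facet normal -0.990 0.081 -0.111
outer loop
vertex -3.908 2.938 -1.629
vertex -3.976 2.637 -1.243
vertex -3.952 4.561 -0.052
endloop
endfacet
facet normal 0.230 -0.787 -0.573
outer loop
vertex -3.976 2.637 -1.243
vertex -3.448 2.839 -1.308
vertex -3.647 2.488 -0.906
endloop
endfacet
facet normal -0.743 -0.345 0.573
outer loop
vertex -3.976 2.637 -1.243
vertex -3.647 2.488 -0.906
vertex -3.952 4.561 -0.052
endloop
endfacet
facet normal 0.229 -0.787 -0.573
outer loop
vertex -3.647 2.488 -0.906
vertex -3.448 2.839 -1.308
vertex -3.167 2.603 -0.872
endloop
endfacet
facet normal 0.025 -0.378 0.926
outer loop
vertex -3.647 2.488 -0.906
vertex -3.167 2.603 -0.872
vertex -3.952 4.561 -0.052
endloop
endfacet
facet normal 0.231 -0.785 -0.574
outer loop
vertex -3.167 2.603 -0.872
vertex -3.448 2.839 -1.308
vertex -2.899 2.897 -1.166
endloop
endfacet
facet normal 0.734 0.010 0.679
outer loop
vertex -3.167 2.603 -0.872
vertex -2.899 2.897 -1.166
vertex -3.952 4.561 -0.052
endloop
endfacet

endsolid


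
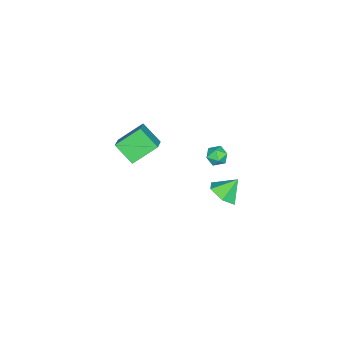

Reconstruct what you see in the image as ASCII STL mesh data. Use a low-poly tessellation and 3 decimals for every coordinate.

solid 
facet normal -0.816 -0.260 -0.516
outer loop
vertex -0.749 -5.377 -2.802
vertex -1.836 -4.197 -1.676
vertex -0.478 -4.108 -3.869
endloop
endfacet
facet normal 0.555 -0.602 -0.575
outer loop
vertex 0.796 -3.703 -3.064
vertex -0.749 -5.377 -2.802
vertex -0.478 -4.108 -3.869
endloop
endfacet
facet normal -0.816 -0.260 -0.516
outer loop
vertex -0.478 -4.108 -3.869
vertex -1.836 -4.197 -1.676
vertex -1.565 -2.928 -2.743
endloop
endfacet
facet normal 0.161 0.755 -0.635
outer loop
vertex -1.565 -2.928 -2.743
vertex 0.796 -3.703 -3.064
vertex -0.478 -4.108 -3.869
endloop
endfacet
facet normal -0.161 -0.755 0.635
outer loop
vertex -0.749 -5.377 -2.802
vertex -0.562 -3.792 -0.871
vertex -1.836 -4.197 -1.676
endloop
endfacet
facet normal 0.555 -0.602 -0.575
outer loop
vertex 0.525 -4.972 -1.997
vertex -0.749 -5.377 -2.802
vertex 0.796 -3.703 -3.064
endloop
endfacet
facet normal -0.161 -0.755 0.635
outer loop
vertex 0.525 -4.972 -1.997
vertex -0.562 -3.792 -0.871
vertex -0.749 -5.377 -2.802
endloop
endfacet
facet normal -0.555 0.602 0.575
outer loop
vertex -1.836 -4.197 -1.676
vertex -0.562 -3.792 -0.871
vertex -1.565 -2.928 -2.743
endloop
endfacet
facet normal 0.161 0.755 -0.635
outer loop
vertex -0.291 -2.523 -1.938
vertex 0.796 -3.703 -3.064
vertex -1.565 -2.928 -2.743
endloop
endfacet
facet normal -0.555 0.602 0.575
outer loop
vertex -1.565 -2.928 -2.743
vertex -0.562 -3.792 -0.871
vertex -0.291 -2.523 -1.938
endloop
endfacet
facet normal 0.816 0.260 0.516
outer loop
vertex -0.291 -2.523 -1.938
vertex 0.525 -4.972 -1.997
vertex 0.796 -3.703 -3.064
endloop
endfacet
facet normal 0.816 0.260 0.516
outer loop
vertex -0.562 -3.792 -0.871
vertex 0.525 -4.972 -1.997
vertex -0.291 -2.523 -1.938
endloop
endfacet
facet normal 0.492 -0.467 -0.735
outer loop
vertex 4.657 2.966 1.024
vertex 4.169 3.517 0.347
vertex 5.038 3.84 0.723
endloop
endfacet
facet normal 0.391 0.142 0.909
outer loop
vertex 4.657 2.966 1.024
vertex 5.038 3.84 0.723
vertex 3.511 4.143 1.333
endloop
endfacet
facet normal 0.492 -0.467 -0.735
outer loop
vertex 5.038 3.84 0.723
vertex 4.169 3.517 0.347
vertex 4.55 4.391 0.046
endloop
endfacet
facet normal 0.339 0.834 0.435
outer loop
vertex 5.038 3.84 0.723
vertex 4.55 4.391 0.046
vertex 3.511 4.143 1.333
endloop
endfacet
facet normal 0.491 -0.467 -0.735
outer loop
vertex 4.55 4.391 0.046
vertex 4.169 3.517 0.347
vertex 3.681 4.068 -0.329
endloop
endfacet
facet normal -0.319 0.945 -0.075
outer loop
vertex 4.55 4.391 0.046
vertex 3.681 4.068 -0.329
vertex 3.511 4.143 1.333
endloop
endfacet
facet normal 0.491 -0.467 -0.735
outer loop
vertex 3.681 4.068 -0.329
vertex 4.169 3.517 0.347
vertex 3.3 3.194 -0.028
endloop
endfacet
facet normal -0.924 0.365 -0.111
outer loop
vertex 3.681 4.068 -0.329
vertex 3.3 3.194 -0.028
vertex 3.511 4.143 1.333
endloop
endfacet
facet normal 0.491 -0.468 -0.735
outer loop
vertex 3.3 3.194 -0.028
vertex 4.169 3.517 0.347
vertex 3.788 2.643 0.649
endloop
endfacet
facet normal -0.873 -0.327 0.363
outer loop
vertex 3.3 3.194 -0.028
vertex 3.788 2.643 0.649
vertex 3.511 4.143 1.333
endloop
endfacet
facet normal 0.491 -0.468 -0.735
outer loop
vertex 3.788 2.643 0.649
vertex 4.169 3.517 0.347
vertex 4.657 2.966 1.024
endloop
endfacet
facet normal -0.214 -0.438 0.873
outer loop
vertex 3.788 2.643 0.649
vertex 4.657 2.966 1.024
vertex 3.511 4.143 1.333
endloop
endfacet
facet normal -0.999 0.032 0.043
outer loop
vertex -0.321 1.892 -0.799
vertex -0.345 1.146 -0.802
vertex -0.305 1.516 -0.155
endloop
endfacet
facet normal -0.710 0.600 0.368
outer loop
vertex -0.321 1.892 -0.799
vertex -0.305 1.516 -0.155
vertex 0.142 2.106 -0.254
endloop
endfacet
facet normal -0.308 0.945 -0.109
outer loop
vertex -0.321 1.892 -0.799
vertex 0.142 2.106 -0.254
vertex 0.378 2.101 -0.962
endloop
endfacet
facet normal -0.347 0.592 -0.728
outer loop
vertex -0.321 1.892 -0.799
vertex 0.378 2.101 -0.962
vertex 0.077 1.508 -1.301
endloop
endfacet
facet normal -0.773 0.027 -0.634
outer loop
vertex -0.321 1.892 -0.799
vertex 0.077 1.508 -1.301
vertex -0.345 1.146 -0.802
endloop
endfacet
facet normal -0.283 0.364 0.887
outer loop
vertex 0.142 2.106 -0.254
vertex -0.305 1.516 -0.155
vertex 0.403 1.492 0.081
endloop
endfacet
facet normal -0.749 -0.555 0.363
outer loop
vertex -0.305 1.516 -0.155
vertex -0.345 1.146 -0.802
vertex 0.102 0.899 -0.258
endloop
endfacet
facet normal -0.383 -0.563 -0.732
outer loop
vertex -0.345 1.146 -0.802
vertex 0.077 1.508 -1.301
vertex 0.338 0.894 -0.966
endloop
endfacet
facet normal 0.307 0.350 -0.885
outer loop
vertex 0.077 1.508 -1.301
vertex 0.378 2.101 -0.962
vertex 0.785 1.484 -1.065
endloop
endfacet
facet normal 0.368 0.922 0.116
outer loop
vertex 0.378 2.101 -0.962
vertex 0.142 2.106 -0.254
vertex 0.825 1.854 -0.418
endloop
endfacet
facet normal 0.347 -0.592 0.728
outer loop
vertex 0.801 1.108 -0.421
vertex 0.403 1.492 0.081
vertex 0.102 0.899 -0.258
endloop
endfacet
facet normal 0.308 -0.945 0.109
outer loop
vertex 0.801 1.108 -0.421
vertex 0.102 0.899 -0.258
vertex 0.338 0.894 -0.966
endloop
endfacet
facet normal 0.710 -0.600 -0.368
outer loop
vertex 0.801 1.108 -0.421
vertex 0.338 0.894 -0.966
vertex 0.785 1.484 -1.065
endloop
endfacet
facet normal 0.999 -0.032 -0.043
outer loop
vertex 0.801 1.108 -0.421
vertex 0.785 1.484 -1.065
vertex 0.825 1.854 -0.418
endloop
endfacet
facet normal 0.773 -0.027 0.634
outer loop
vertex 0.801 1.108 -0.421
vertex 0.825 1.854 -0.418
vertex 0.403 1.492 0.081
endloop
endfacet
facet normal -0.307 -0.350 0.885
outer loop
vertex 0.102 0.899 -0.258
vertex 0.403 1.492 0.081
vertex -0.305 1.516 -0.155
endloop
endfacet
facet normal -0.368 -0.922 -0.116
outer loop
vertex 0.338 0.894 -0.966
vertex 0.102 0.899 -0.258
vertex -0.345 1.146 -0.802
endloop
endfacet
facet normal 0.283 -0.364 -0.887
outer loop
vertex 0.785 1.484 -1.065
vertex 0.338 0.894 -0.966
vertex 0.077 1.508 -1.301
endloop
endfacet
facet normal 0.749 0.555 -0.363
outer loop
vertex 0.825 1.854 -0.418
vertex 0.785 1.484 -1.065
vertex 0.378 2.101 -0.962
endloop
endfacet
facet normal 0.383 0.563 0.732
outer loop
vertex 0.403 1.492 0.081
vertex 0.825 1.854 -0.418
vertex 0.142 2.106 -0.254
endloop
endfacet

endsolid


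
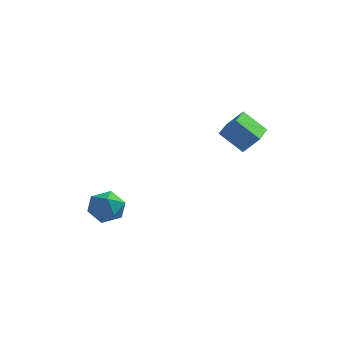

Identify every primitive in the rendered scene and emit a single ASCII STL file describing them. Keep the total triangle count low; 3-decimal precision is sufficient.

solid 
facet normal -0.661 -0.100 -0.744
outer loop
vertex 3.028 -1.886 1.848
vertex 2.988 -0.098 1.642
vertex 4.138 -1.973 0.873
endloop
endfacet
facet normal 0.022 -0.993 0.114
outer loop
vertex 4.872 -1.862 1.698
vertex 3.028 -1.886 1.848
vertex 4.138 -1.973 0.873
endloop
endfacet
facet normal -0.661 -0.101 -0.744
outer loop
vertex 4.138 -1.973 0.873
vertex 2.988 -0.098 1.642
vertex 4.098 -0.186 0.667
endloop
endfacet
facet normal 0.750 -0.059 -0.659
outer loop
vertex 4.098 -0.186 0.667
vertex 4.872 -1.862 1.698
vertex 4.138 -1.973 0.873
endloop
endfacet
facet normal -0.750 0.059 0.659
outer loop
vertex 3.028 -1.886 1.848
vertex 3.722 0.013 2.467
vertex 2.988 -0.098 1.642
endloop
endfacet
facet normal 0.022 -0.993 0.115
outer loop
vertex 3.762 -1.774 2.673
vertex 3.028 -1.886 1.848
vertex 4.872 -1.862 1.698
endloop
endfacet
facet normal -0.750 0.059 0.659
outer loop
vertex 3.762 -1.774 2.673
vertex 3.722 0.013 2.467
vertex 3.028 -1.886 1.848
endloop
endfacet
facet normal -0.022 0.993 -0.114
outer loop
vertex 2.988 -0.098 1.642
vertex 3.722 0.013 2.467
vertex 4.098 -0.186 0.667
endloop
endfacet
facet normal 0.750 -0.059 -0.659
outer loop
vertex 4.832 -0.074 1.492
vertex 4.872 -1.862 1.698
vertex 4.098 -0.186 0.667
endloop
endfacet
facet normal -0.023 0.993 -0.115
outer loop
vertex 4.098 -0.186 0.667
vertex 3.722 0.013 2.467
vertex 4.832 -0.074 1.492
endloop
endfacet
facet normal 0.661 0.100 0.744
outer loop
vertex 4.832 -0.074 1.492
vertex 3.762 -1.774 2.673
vertex 4.872 -1.862 1.698
endloop
endfacet
facet normal 0.661 0.101 0.744
outer loop
vertex 3.722 0.013 2.467
vertex 3.762 -1.774 2.673
vertex 4.832 -0.074 1.492
endloop
endfacet
facet normal -0.952 0.252 0.172
outer loop
vertex -2.573 -3.475 -2.932
vertex -2.396 -3.457 -1.981
vertex -2.28 -2.656 -2.51
endloop
endfacet
facet normal -0.734 0.500 -0.461
outer loop
vertex -2.573 -3.475 -2.932
vertex -2.28 -2.656 -2.51
vertex -1.917 -2.914 -3.368
endloop
endfacet
facet normal -0.519 -0.057 -0.853
outer loop
vertex -2.573 -3.475 -2.932
vertex -1.917 -2.914 -3.368
vertex -1.809 -3.875 -3.37
endloop
endfacet
facet normal -0.605 -0.648 -0.463
outer loop
vertex -2.573 -3.475 -2.932
vertex -1.809 -3.875 -3.37
vertex -2.105 -4.211 -2.513
endloop
endfacet
facet normal -0.873 -0.457 0.171
outer loop
vertex -2.573 -3.475 -2.932
vertex -2.105 -4.211 -2.513
vertex -2.396 -3.457 -1.981
endloop
endfacet
facet normal -0.170 0.922 -0.349
outer loop
vertex -1.917 -2.914 -3.368
vertex -2.28 -2.656 -2.51
vertex -1.335 -2.549 -2.687
endloop
endfacet
facet normal -0.523 0.521 0.675
outer loop
vertex -2.28 -2.656 -2.51
vertex -2.396 -3.457 -1.981
vertex -1.631 -2.885 -1.83
endloop
endfacet
facet normal -0.394 -0.627 0.672
outer loop
vertex -2.396 -3.457 -1.981
vertex -2.105 -4.211 -2.513
vertex -1.523 -3.846 -1.832
endloop
endfacet
facet normal 0.040 -0.935 -0.353
outer loop
vertex -2.105 -4.211 -2.513
vertex -1.809 -3.875 -3.37
vertex -1.16 -4.104 -2.69
endloop
endfacet
facet normal 0.178 0.022 -0.984
outer loop
vertex -1.809 -3.875 -3.37
vertex -1.917 -2.914 -3.368
vertex -1.044 -3.303 -3.219
endloop
endfacet
facet normal 0.605 0.648 0.463
outer loop
vertex -0.867 -3.285 -2.268
vertex -1.335 -2.549 -2.687
vertex -1.631 -2.885 -1.83
endloop
endfacet
facet normal 0.519 0.057 0.853
outer loop
vertex -0.867 -3.285 -2.268
vertex -1.631 -2.885 -1.83
vertex -1.523 -3.846 -1.832
endloop
endfacet
facet normal 0.734 -0.500 0.461
outer loop
vertex -0.867 -3.285 -2.268
vertex -1.523 -3.846 -1.832
vertex -1.16 -4.104 -2.69
endloop
endfacet
facet normal 0.952 -0.252 -0.172
outer loop
vertex -0.867 -3.285 -2.268
vertex -1.16 -4.104 -2.69
vertex -1.044 -3.303 -3.219
endloop
endfacet
facet normal 0.873 0.457 -0.171
outer loop
vertex -0.867 -3.285 -2.268
vertex -1.044 -3.303 -3.219
vertex -1.335 -2.549 -2.687
endloop
endfacet
facet normal -0.040 0.935 0.353
outer loop
vertex -1.631 -2.885 -1.83
vertex -1.335 -2.549 -2.687
vertex -2.28 -2.656 -2.51
endloop
endfacet
facet normal -0.178 -0.022 0.984
outer loop
vertex -1.523 -3.846 -1.832
vertex -1.631 -2.885 -1.83
vertex -2.396 -3.457 -1.981
endloop
endfacet
facet normal 0.170 -0.922 0.349
outer loop
vertex -1.16 -4.104 -2.69
vertex -1.523 -3.846 -1.832
vertex -2.105 -4.211 -2.513
endloop
endfacet
facet normal 0.523 -0.521 -0.675
outer loop
vertex -1.044 -3.303 -3.219
vertex -1.16 -4.104 -2.69
vertex -1.809 -3.875 -3.37
endloop
endfacet
facet normal 0.394 0.627 -0.672
outer loop
vertex -1.335 -2.549 -2.687
vertex -1.044 -3.303 -3.219
vertex -1.917 -2.914 -3.368
endloop
endfacet

endsolid


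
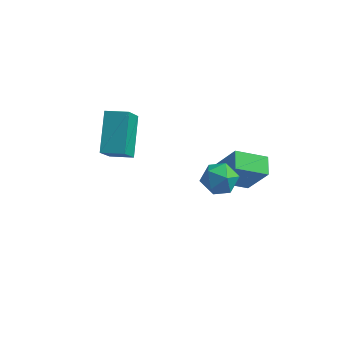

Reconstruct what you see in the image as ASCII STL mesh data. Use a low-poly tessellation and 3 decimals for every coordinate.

solid 
facet normal -0.987 -0.089 -0.136
outer loop
vertex -3.147 -0.379 2.176
vertex -3.433 1.073 3.303
vertex -3.075 0.481 1.087
endloop
endfacet
facet normal 0.154 -0.780 -0.606
outer loop
vertex -2.127 0.567 1.217
vertex -3.147 -0.379 2.176
vertex -3.075 0.481 1.087
endloop
endfacet
facet normal -0.987 -0.089 -0.136
outer loop
vertex -3.075 0.481 1.087
vertex -3.433 1.073 3.303
vertex -3.361 1.933 2.214
endloop
endfacet
facet normal 0.051 0.619 -0.784
outer loop
vertex -3.361 1.933 2.214
vertex -2.127 0.567 1.217
vertex -3.075 0.481 1.087
endloop
endfacet
facet normal -0.051 -0.619 0.784
outer loop
vertex -3.147 -0.379 2.176
vertex -2.485 1.159 3.433
vertex -3.433 1.073 3.303
endloop
endfacet
facet normal 0.154 -0.780 -0.606
outer loop
vertex -2.199 -0.293 2.306
vertex -3.147 -0.379 2.176
vertex -2.127 0.567 1.217
endloop
endfacet
facet normal -0.051 -0.619 0.784
outer loop
vertex -2.199 -0.293 2.306
vertex -2.485 1.159 3.433
vertex -3.147 -0.379 2.176
endloop
endfacet
facet normal -0.154 0.780 0.606
outer loop
vertex -3.433 1.073 3.303
vertex -2.485 1.159 3.433
vertex -3.361 1.933 2.214
endloop
endfacet
facet normal 0.051 0.619 -0.784
outer loop
vertex -2.413 2.019 2.344
vertex -2.127 0.567 1.217
vertex -3.361 1.933 2.214
endloop
endfacet
facet normal -0.154 0.780 0.606
outer loop
vertex -3.361 1.933 2.214
vertex -2.485 1.159 3.433
vertex -2.413 2.019 2.344
endloop
endfacet
facet normal 0.987 0.089 0.136
outer loop
vertex -2.413 2.019 2.344
vertex -2.199 -0.293 2.306
vertex -2.127 0.567 1.217
endloop
endfacet
facet normal 0.987 0.089 0.136
outer loop
vertex -2.485 1.159 3.433
vertex -2.199 -0.293 2.306
vertex -2.413 2.019 2.344
endloop
endfacet
facet normal -0.507 0.139 -0.850
outer loop
vertex 0.823 1.549 -0.483
vertex 0.589 2.332 -0.215
vertex 1.984 2.101 -1.085
endloop
endfacet
facet normal 0.272 -0.911 -0.311
outer loop
vertex 2.831 1.868 0.335
vertex 0.823 1.549 -0.483
vertex 1.984 2.101 -1.085
endloop
endfacet
facet normal -0.507 0.139 -0.850
outer loop
vertex 1.984 2.101 -1.085
vertex 0.589 2.332 -0.215
vertex 1.75 2.884 -0.817
endloop
endfacet
facet normal 0.818 0.389 -0.424
outer loop
vertex 1.75 2.884 -0.817
vertex 2.831 1.868 0.335
vertex 1.984 2.101 -1.085
endloop
endfacet
facet normal -0.818 -0.389 0.424
outer loop
vertex 0.823 1.549 -0.483
vertex 1.436 2.099 1.205
vertex 0.589 2.332 -0.215
endloop
endfacet
facet normal 0.272 -0.911 -0.311
outer loop
vertex 1.67 1.316 0.937
vertex 0.823 1.549 -0.483
vertex 2.831 1.868 0.335
endloop
endfacet
facet normal -0.818 -0.389 0.424
outer loop
vertex 1.67 1.316 0.937
vertex 1.436 2.099 1.205
vertex 0.823 1.549 -0.483
endloop
endfacet
facet normal -0.272 0.911 0.311
outer loop
vertex 0.589 2.332 -0.215
vertex 1.436 2.099 1.205
vertex 1.75 2.884 -0.817
endloop
endfacet
facet normal 0.818 0.389 -0.424
outer loop
vertex 2.597 2.651 0.603
vertex 2.831 1.868 0.335
vertex 1.75 2.884 -0.817
endloop
endfacet
facet normal -0.272 0.911 0.311
outer loop
vertex 1.75 2.884 -0.817
vertex 1.436 2.099 1.205
vertex 2.597 2.651 0.603
endloop
endfacet
facet normal 0.507 -0.139 0.850
outer loop
vertex 2.597 2.651 0.603
vertex 1.67 1.316 0.937
vertex 2.831 1.868 0.335
endloop
endfacet
facet normal 0.507 -0.139 0.850
outer loop
vertex 1.436 2.099 1.205
vertex 1.67 1.316 0.937
vertex 2.597 2.651 0.603
endloop
endfacet
facet normal 0.069 -0.117 0.991
outer loop
vertex 2.08 -1.679 4.482
vertex 1.589 -2.255 4.448
vertex 2.331 -2.386 4.381
endloop
endfacet
facet normal 0.679 0.138 0.721
outer loop
vertex 2.08 -1.679 4.482
vertex 2.331 -2.386 4.381
vertex 2.635 -1.816 3.985
endloop
endfacet
facet normal 0.532 0.753 0.387
outer loop
vertex 2.08 -1.679 4.482
vertex 2.635 -1.816 3.985
vertex 2.08 -1.333 3.809
endloop
endfacet
facet normal -0.168 0.877 0.451
outer loop
vertex 2.08 -1.679 4.482
vertex 2.08 -1.333 3.809
vertex 1.433 -1.604 4.095
endloop
endfacet
facet normal -0.454 0.338 0.824
outer loop
vertex 2.08 -1.679 4.482
vertex 1.433 -1.604 4.095
vertex 1.589 -2.255 4.448
endloop
endfacet
facet normal 0.916 -0.326 0.234
outer loop
vertex 2.635 -1.816 3.985
vertex 2.331 -2.386 4.381
vertex 2.487 -2.476 3.645
endloop
endfacet
facet normal -0.070 -0.739 0.670
outer loop
vertex 2.331 -2.386 4.381
vertex 1.589 -2.255 4.448
vertex 1.84 -2.747 3.931
endloop
endfacet
facet normal -0.916 -0.002 0.402
outer loop
vertex 1.589 -2.255 4.448
vertex 1.433 -1.604 4.095
vertex 1.285 -2.264 3.755
endloop
endfacet
facet normal -0.453 0.868 -0.202
outer loop
vertex 1.433 -1.604 4.095
vertex 2.08 -1.333 3.809
vertex 1.589 -1.694 3.359
endloop
endfacet
facet normal 0.678 0.668 -0.306
outer loop
vertex 2.08 -1.333 3.809
vertex 2.635 -1.816 3.985
vertex 2.331 -1.825 3.292
endloop
endfacet
facet normal 0.168 -0.877 -0.451
outer loop
vertex 1.84 -2.401 3.258
vertex 2.487 -2.476 3.645
vertex 1.84 -2.747 3.931
endloop
endfacet
facet normal -0.532 -0.753 -0.387
outer loop
vertex 1.84 -2.401 3.258
vertex 1.84 -2.747 3.931
vertex 1.285 -2.264 3.755
endloop
endfacet
facet normal -0.679 -0.138 -0.721
outer loop
vertex 1.84 -2.401 3.258
vertex 1.285 -2.264 3.755
vertex 1.589 -1.694 3.359
endloop
endfacet
facet normal -0.069 0.117 -0.991
outer loop
vertex 1.84 -2.401 3.258
vertex 1.589 -1.694 3.359
vertex 2.331 -1.825 3.292
endloop
endfacet
facet normal 0.454 -0.338 -0.824
outer loop
vertex 1.84 -2.401 3.258
vertex 2.331 -1.825 3.292
vertex 2.487 -2.476 3.645
endloop
endfacet
facet normal 0.453 -0.868 0.202
outer loop
vertex 1.84 -2.747 3.931
vertex 2.487 -2.476 3.645
vertex 2.331 -2.386 4.381
endloop
endfacet
facet normal -0.678 -0.668 0.306
outer loop
vertex 1.285 -2.264 3.755
vertex 1.84 -2.747 3.931
vertex 1.589 -2.255 4.448
endloop
endfacet
facet normal -0.916 0.326 -0.234
outer loop
vertex 1.589 -1.694 3.359
vertex 1.285 -2.264 3.755
vertex 1.433 -1.604 4.095
endloop
endfacet
facet normal 0.070 0.739 -0.670
outer loop
vertex 2.331 -1.825 3.292
vertex 1.589 -1.694 3.359
vertex 2.08 -1.333 3.809
endloop
endfacet
facet normal 0.916 0.002 -0.402
outer loop
vertex 2.487 -2.476 3.645
vertex 2.331 -1.825 3.292
vertex 2.635 -1.816 3.985
endloop
endfacet

endsolid
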